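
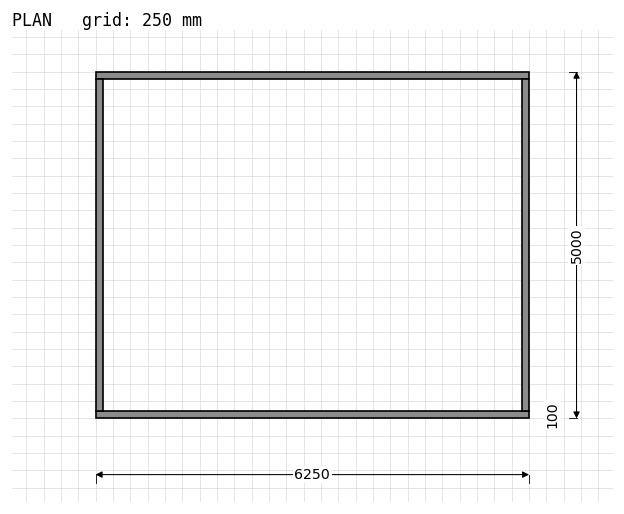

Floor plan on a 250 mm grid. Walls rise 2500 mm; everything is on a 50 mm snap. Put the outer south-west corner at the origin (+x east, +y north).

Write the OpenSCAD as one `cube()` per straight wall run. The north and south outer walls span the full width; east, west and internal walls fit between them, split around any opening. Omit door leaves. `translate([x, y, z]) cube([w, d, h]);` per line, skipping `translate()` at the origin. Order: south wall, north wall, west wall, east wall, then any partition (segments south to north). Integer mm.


cube([6250, 100, 2500]);
translate([0, 4900, 0]) cube([6250, 100, 2500]);
translate([0, 100, 0]) cube([100, 4800, 2500]);
translate([6150, 100, 0]) cube([100, 4800, 2500]);


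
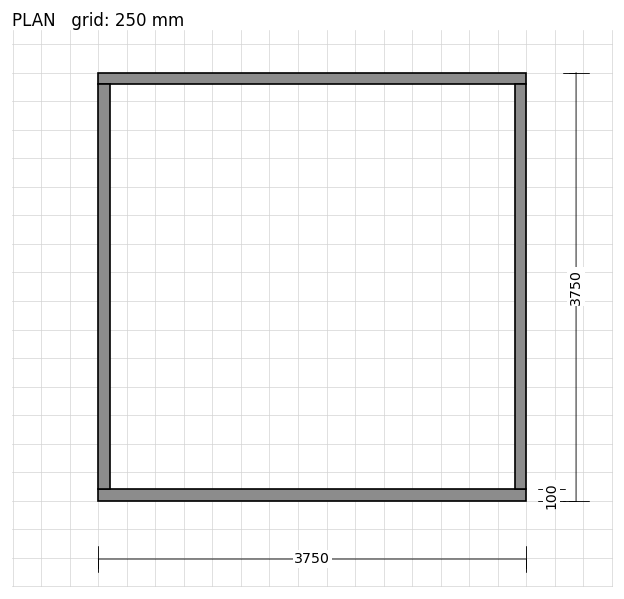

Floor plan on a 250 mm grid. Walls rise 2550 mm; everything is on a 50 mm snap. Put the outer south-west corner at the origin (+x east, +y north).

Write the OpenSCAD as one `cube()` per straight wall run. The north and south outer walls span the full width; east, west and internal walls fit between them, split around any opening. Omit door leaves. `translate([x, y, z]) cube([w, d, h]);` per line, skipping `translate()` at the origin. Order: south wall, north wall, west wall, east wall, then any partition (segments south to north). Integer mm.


cube([3750, 100, 2550]);
translate([0, 3650, 0]) cube([3750, 100, 2550]);
translate([0, 100, 0]) cube([100, 3550, 2550]);
translate([3650, 100, 0]) cube([100, 3550, 2550]);


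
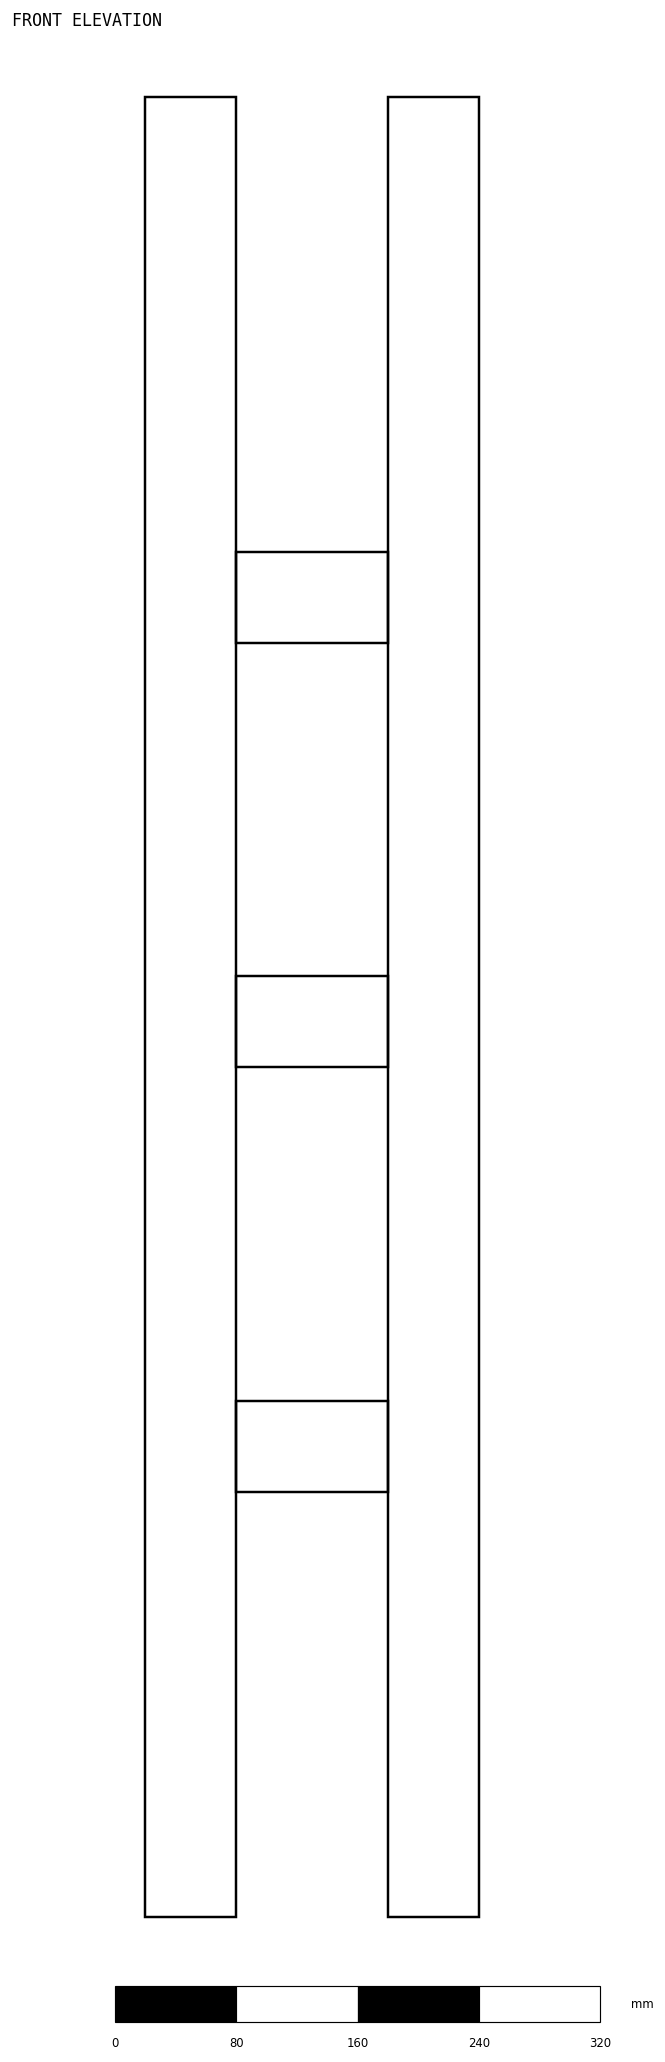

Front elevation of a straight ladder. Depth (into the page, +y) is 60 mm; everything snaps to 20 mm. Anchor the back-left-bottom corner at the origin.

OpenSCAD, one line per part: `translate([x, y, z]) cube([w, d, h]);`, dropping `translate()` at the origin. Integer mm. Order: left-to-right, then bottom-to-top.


cube([60, 60, 1200]);
translate([60, 0, 280]) cube([100, 60, 60]);
translate([60, 0, 560]) cube([100, 60, 60]);
translate([60, 0, 840]) cube([100, 60, 60]);
translate([160, 0, 0]) cube([60, 60, 1200]);


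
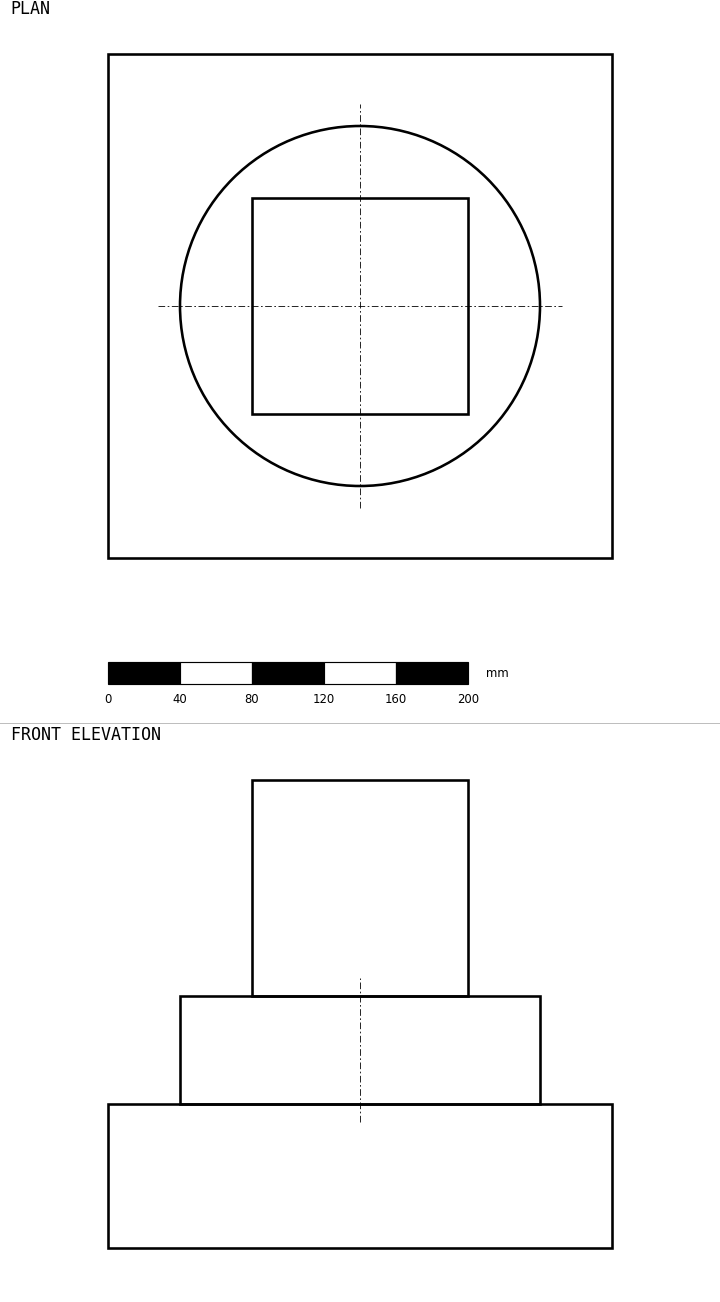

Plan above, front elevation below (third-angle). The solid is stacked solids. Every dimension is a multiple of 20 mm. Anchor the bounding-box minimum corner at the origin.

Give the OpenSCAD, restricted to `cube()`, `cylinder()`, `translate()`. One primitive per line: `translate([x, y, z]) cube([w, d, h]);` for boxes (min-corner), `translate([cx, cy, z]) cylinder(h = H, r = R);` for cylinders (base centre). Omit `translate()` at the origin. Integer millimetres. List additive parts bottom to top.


cube([280, 280, 80]);
translate([140, 140, 80]) cylinder(h = 60, r = 100);
translate([80, 80, 140]) cube([120, 120, 120]);


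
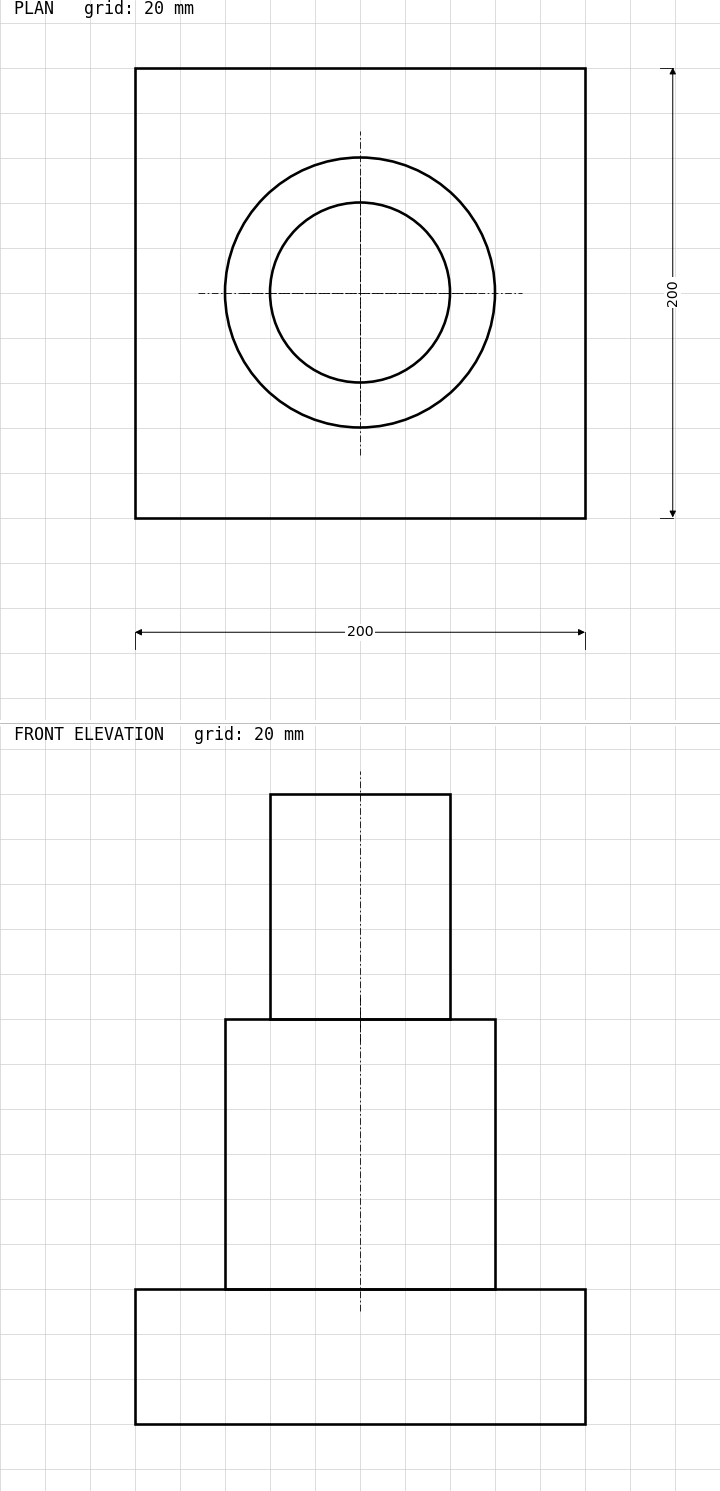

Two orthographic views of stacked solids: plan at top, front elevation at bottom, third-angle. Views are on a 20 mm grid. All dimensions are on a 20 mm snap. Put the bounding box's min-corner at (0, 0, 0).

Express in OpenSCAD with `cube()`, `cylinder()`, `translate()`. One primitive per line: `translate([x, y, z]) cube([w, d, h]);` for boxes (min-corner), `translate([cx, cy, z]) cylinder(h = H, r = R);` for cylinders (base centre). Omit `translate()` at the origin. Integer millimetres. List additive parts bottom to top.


cube([200, 200, 60]);
translate([100, 100, 60]) cylinder(h = 120, r = 60);
translate([100, 100, 180]) cylinder(h = 100, r = 40);


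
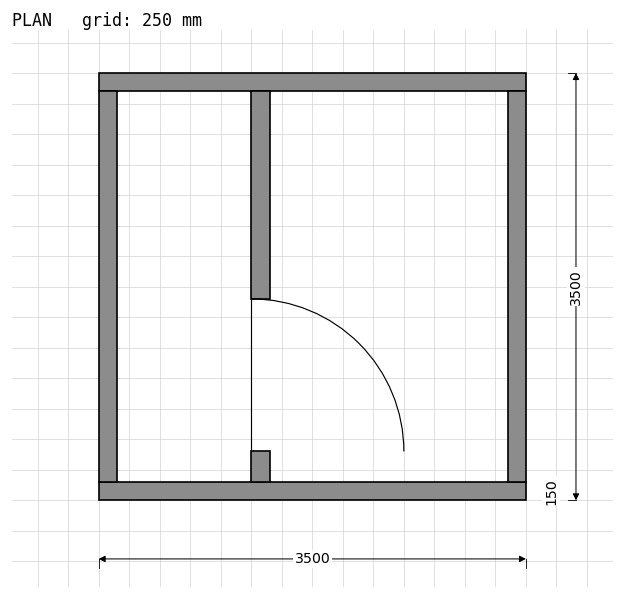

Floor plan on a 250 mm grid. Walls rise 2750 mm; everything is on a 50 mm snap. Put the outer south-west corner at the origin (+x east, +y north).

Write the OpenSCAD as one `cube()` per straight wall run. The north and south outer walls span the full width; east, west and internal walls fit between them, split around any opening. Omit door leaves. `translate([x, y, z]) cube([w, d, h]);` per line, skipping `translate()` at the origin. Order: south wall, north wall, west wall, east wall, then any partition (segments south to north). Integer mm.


cube([3500, 150, 2750]);
translate([0, 3350, 0]) cube([3500, 150, 2750]);
translate([0, 150, 0]) cube([150, 3200, 2750]);
translate([3350, 150, 0]) cube([150, 3200, 2750]);
translate([1250, 150, 0]) cube([150, 250, 2750]);
translate([1250, 1650, 0]) cube([150, 1700, 2750]);


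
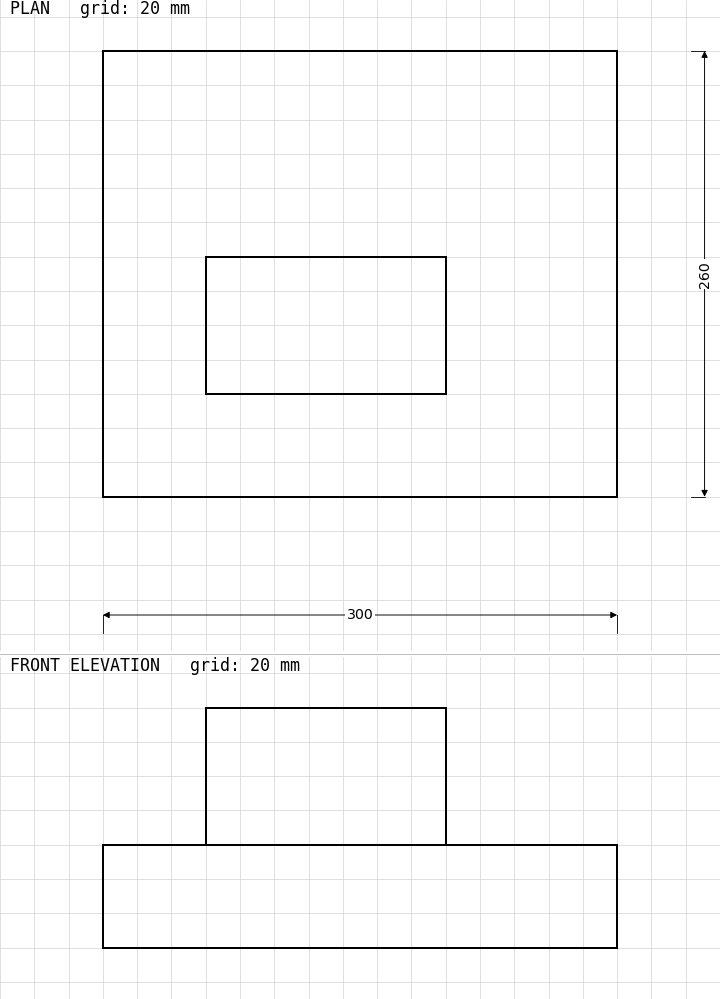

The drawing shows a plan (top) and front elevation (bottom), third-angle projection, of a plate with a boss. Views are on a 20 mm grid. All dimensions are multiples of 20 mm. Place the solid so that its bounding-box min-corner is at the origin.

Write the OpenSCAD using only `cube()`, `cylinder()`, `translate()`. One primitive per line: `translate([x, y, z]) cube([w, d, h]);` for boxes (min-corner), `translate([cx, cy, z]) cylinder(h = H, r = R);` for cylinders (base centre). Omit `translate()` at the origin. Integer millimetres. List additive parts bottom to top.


cube([300, 260, 60]);
translate([60, 60, 60]) cube([140, 80, 80]);


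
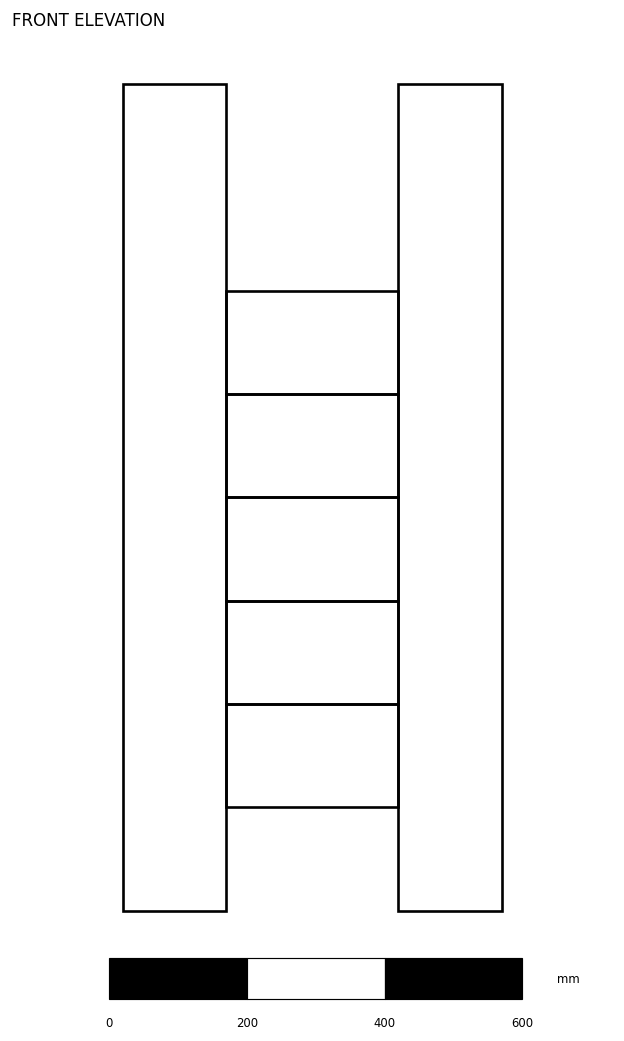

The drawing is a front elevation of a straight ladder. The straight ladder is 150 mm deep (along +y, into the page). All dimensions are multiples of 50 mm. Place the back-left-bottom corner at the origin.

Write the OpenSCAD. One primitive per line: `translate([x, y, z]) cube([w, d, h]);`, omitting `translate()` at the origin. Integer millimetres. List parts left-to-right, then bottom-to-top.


cube([150, 150, 1200]);
translate([150, 0, 150]) cube([250, 150, 150]);
translate([150, 0, 300]) cube([250, 150, 150]);
translate([150, 0, 450]) cube([250, 150, 150]);
translate([150, 0, 600]) cube([250, 150, 150]);
translate([150, 0, 750]) cube([250, 150, 150]);
translate([400, 0, 0]) cube([150, 150, 1200]);


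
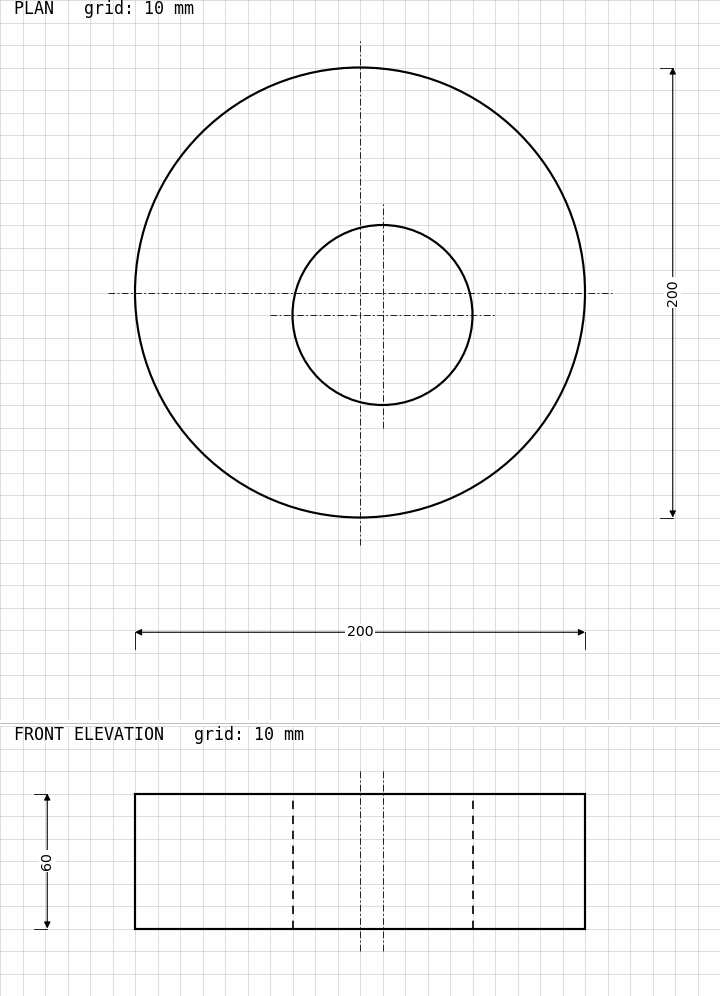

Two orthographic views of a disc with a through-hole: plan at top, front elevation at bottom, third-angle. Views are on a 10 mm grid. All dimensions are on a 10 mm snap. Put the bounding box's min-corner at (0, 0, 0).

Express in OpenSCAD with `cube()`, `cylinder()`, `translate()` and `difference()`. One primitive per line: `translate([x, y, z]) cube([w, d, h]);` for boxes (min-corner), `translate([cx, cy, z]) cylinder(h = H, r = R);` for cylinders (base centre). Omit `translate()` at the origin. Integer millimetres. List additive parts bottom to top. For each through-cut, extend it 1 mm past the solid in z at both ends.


difference() {
  translate([100, 100, 0]) cylinder(h = 60, r = 100);
  translate([110, 90, -1]) cylinder(h = 62, r = 40);
}


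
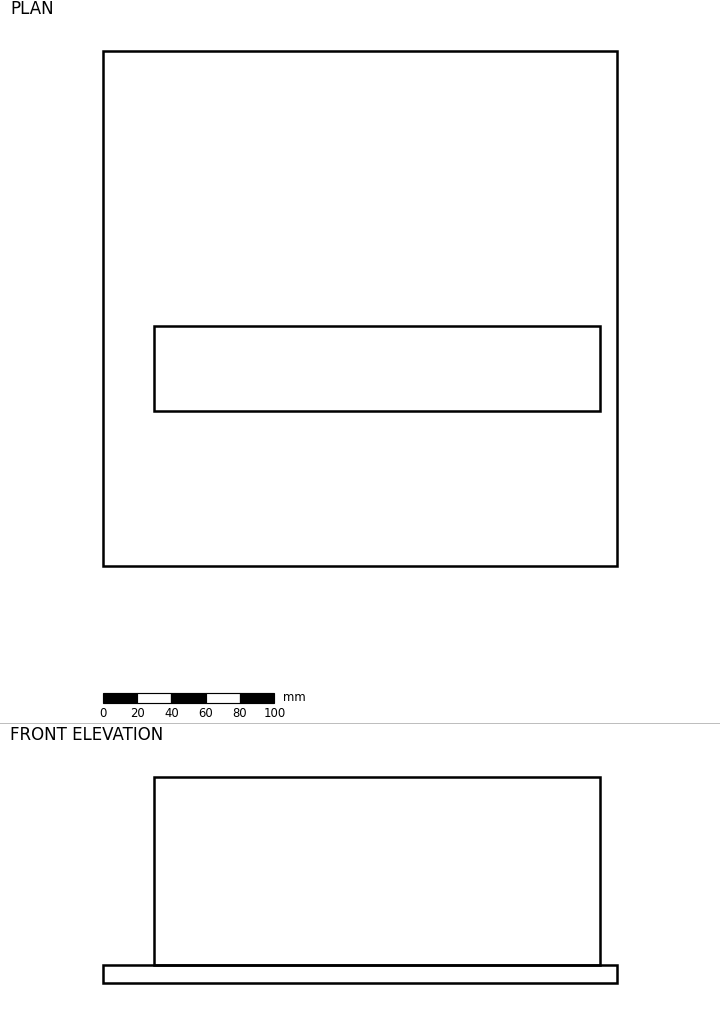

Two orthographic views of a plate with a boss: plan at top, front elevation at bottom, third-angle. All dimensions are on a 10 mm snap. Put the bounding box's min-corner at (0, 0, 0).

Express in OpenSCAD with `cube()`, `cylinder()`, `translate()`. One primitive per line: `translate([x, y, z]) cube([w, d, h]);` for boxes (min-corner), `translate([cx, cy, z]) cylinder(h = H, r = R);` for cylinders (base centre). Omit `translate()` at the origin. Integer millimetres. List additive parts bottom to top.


cube([300, 300, 10]);
translate([30, 90, 10]) cube([260, 50, 110]);


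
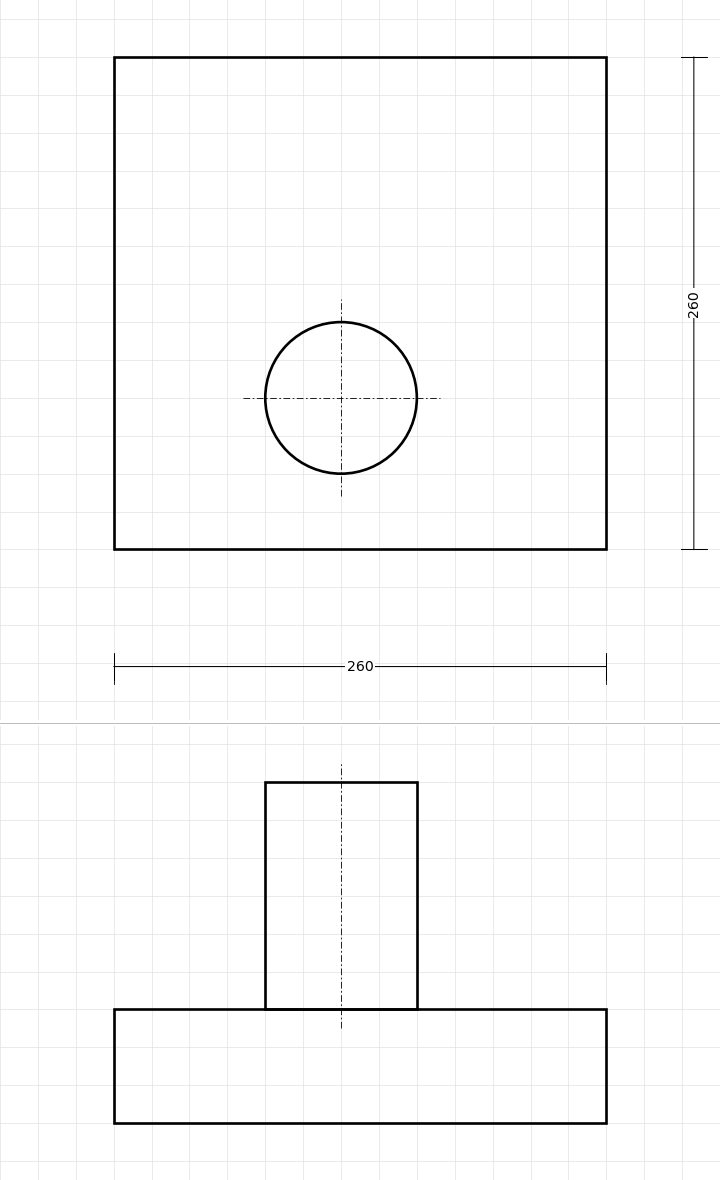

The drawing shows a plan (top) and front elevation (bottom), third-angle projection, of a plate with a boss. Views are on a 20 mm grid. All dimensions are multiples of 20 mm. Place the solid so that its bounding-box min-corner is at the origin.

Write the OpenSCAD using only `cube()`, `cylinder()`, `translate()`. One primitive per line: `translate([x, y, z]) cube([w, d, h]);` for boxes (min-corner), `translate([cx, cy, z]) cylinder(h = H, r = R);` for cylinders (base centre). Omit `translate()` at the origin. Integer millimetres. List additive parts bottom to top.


cube([260, 260, 60]);
translate([120, 80, 60]) cylinder(h = 120, r = 40);


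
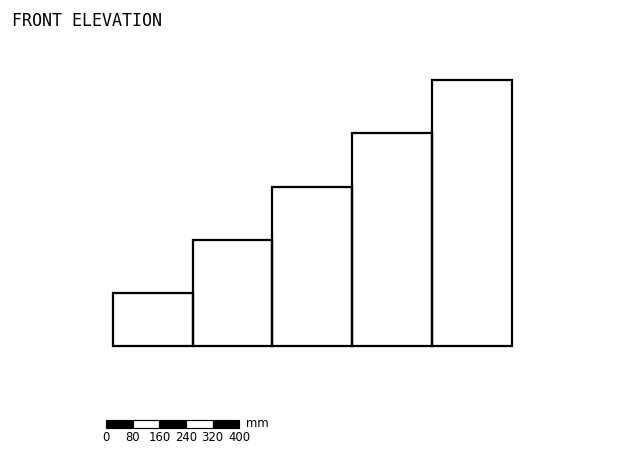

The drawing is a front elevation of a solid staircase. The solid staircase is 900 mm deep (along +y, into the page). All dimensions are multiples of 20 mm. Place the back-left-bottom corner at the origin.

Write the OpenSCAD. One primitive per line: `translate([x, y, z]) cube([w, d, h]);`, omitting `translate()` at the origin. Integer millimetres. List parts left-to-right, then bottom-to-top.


cube([240, 900, 160]);
translate([240, 0, 0]) cube([240, 900, 320]);
translate([480, 0, 0]) cube([240, 900, 480]);
translate([720, 0, 0]) cube([240, 900, 640]);
translate([960, 0, 0]) cube([240, 900, 800]);


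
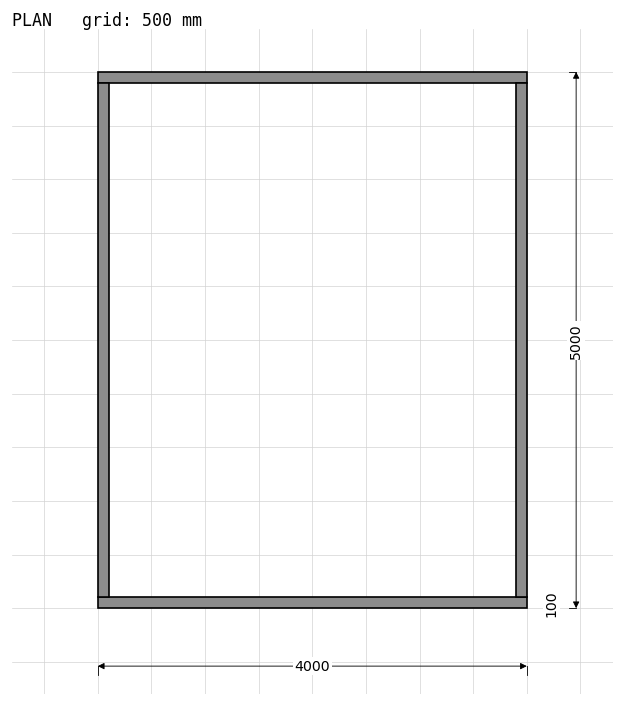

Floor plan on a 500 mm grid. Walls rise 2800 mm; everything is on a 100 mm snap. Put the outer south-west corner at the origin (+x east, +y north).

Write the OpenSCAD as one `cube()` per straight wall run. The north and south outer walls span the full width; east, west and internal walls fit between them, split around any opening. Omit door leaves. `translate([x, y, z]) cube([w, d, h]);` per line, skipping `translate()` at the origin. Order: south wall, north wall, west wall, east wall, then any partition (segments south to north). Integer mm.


cube([4000, 100, 2800]);
translate([0, 4900, 0]) cube([4000, 100, 2800]);
translate([0, 100, 0]) cube([100, 4800, 2800]);
translate([3900, 100, 0]) cube([100, 4800, 2800]);


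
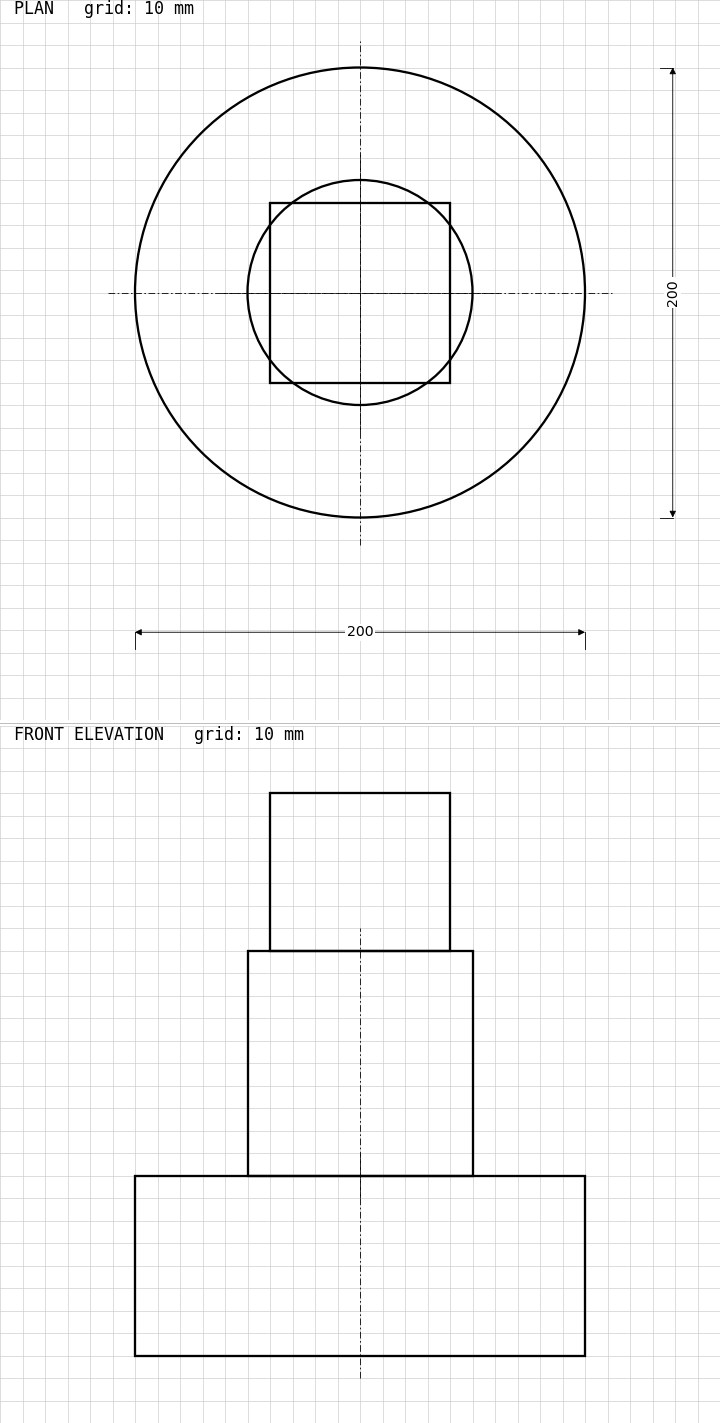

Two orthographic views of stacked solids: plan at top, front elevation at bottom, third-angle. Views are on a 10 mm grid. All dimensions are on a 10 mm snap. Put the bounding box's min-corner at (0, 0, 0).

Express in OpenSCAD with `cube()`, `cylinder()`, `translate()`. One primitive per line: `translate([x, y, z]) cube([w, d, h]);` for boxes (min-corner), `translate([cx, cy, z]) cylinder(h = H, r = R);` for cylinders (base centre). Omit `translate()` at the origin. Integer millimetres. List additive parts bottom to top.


translate([100, 100, 0]) cylinder(h = 80, r = 100);
translate([100, 100, 80]) cylinder(h = 100, r = 50);
translate([60, 60, 180]) cube([80, 80, 70]);


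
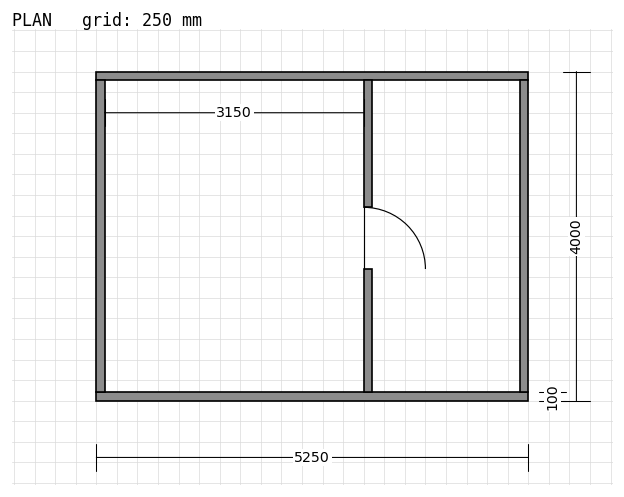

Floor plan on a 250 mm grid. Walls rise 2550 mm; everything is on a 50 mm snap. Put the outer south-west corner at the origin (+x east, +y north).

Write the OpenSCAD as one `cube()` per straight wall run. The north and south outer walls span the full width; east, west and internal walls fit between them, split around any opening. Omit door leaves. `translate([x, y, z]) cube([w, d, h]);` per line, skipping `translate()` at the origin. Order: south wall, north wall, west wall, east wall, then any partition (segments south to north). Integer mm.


cube([5250, 100, 2550]);
translate([0, 3900, 0]) cube([5250, 100, 2550]);
translate([0, 100, 0]) cube([100, 3800, 2550]);
translate([5150, 100, 0]) cube([100, 3800, 2550]);
translate([3250, 100, 0]) cube([100, 1500, 2550]);
translate([3250, 2350, 0]) cube([100, 1550, 2550]);


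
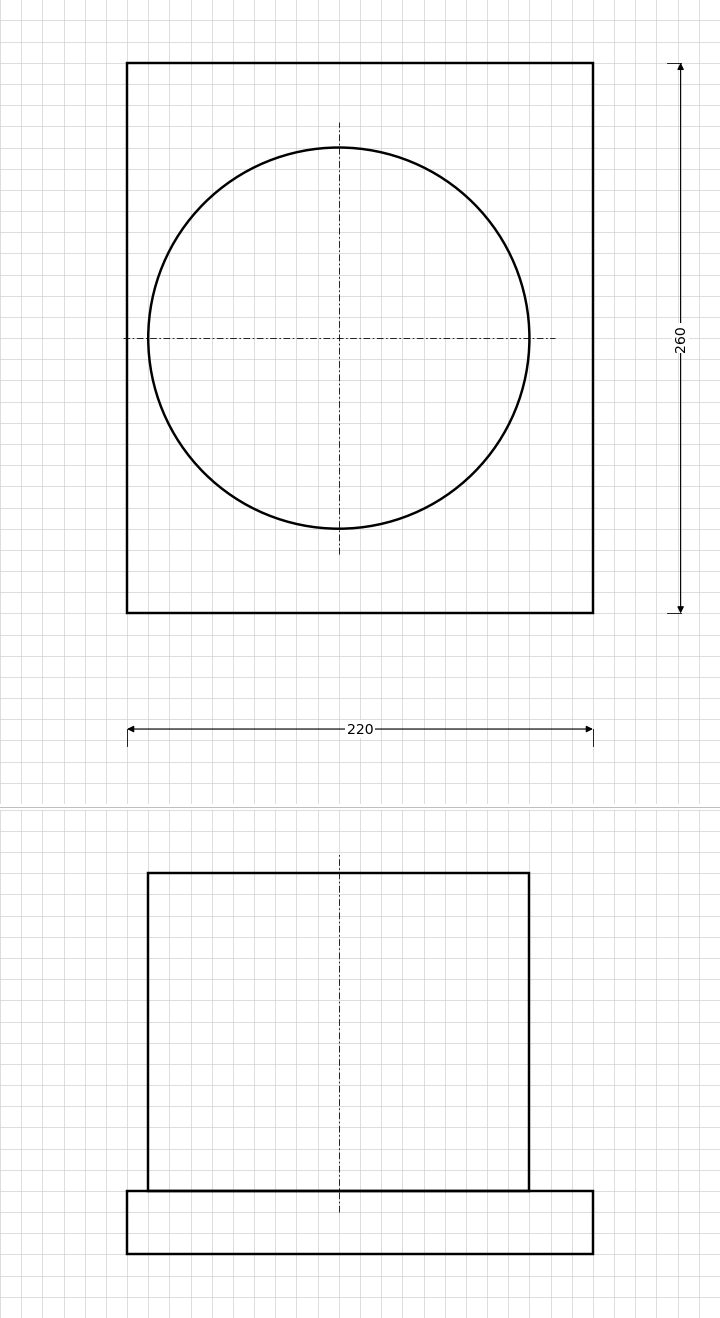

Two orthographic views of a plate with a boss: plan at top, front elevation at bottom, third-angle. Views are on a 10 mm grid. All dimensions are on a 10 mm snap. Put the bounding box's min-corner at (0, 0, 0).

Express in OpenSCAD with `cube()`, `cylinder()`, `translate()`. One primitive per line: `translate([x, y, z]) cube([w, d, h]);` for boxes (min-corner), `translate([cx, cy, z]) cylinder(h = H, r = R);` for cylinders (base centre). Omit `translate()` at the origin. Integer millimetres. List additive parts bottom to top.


cube([220, 260, 30]);
translate([100, 130, 30]) cylinder(h = 150, r = 90);


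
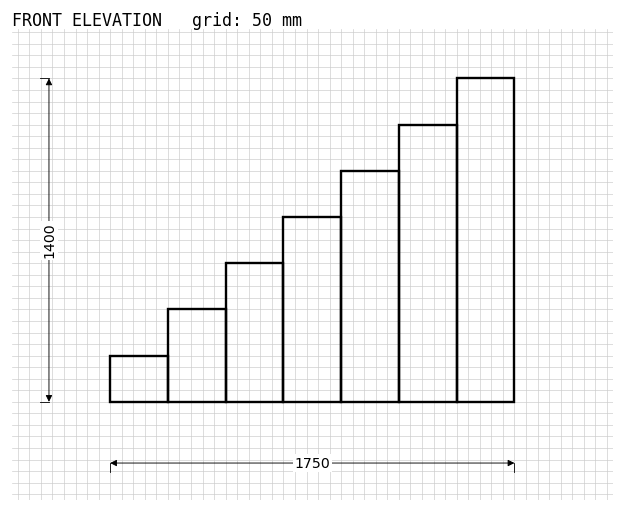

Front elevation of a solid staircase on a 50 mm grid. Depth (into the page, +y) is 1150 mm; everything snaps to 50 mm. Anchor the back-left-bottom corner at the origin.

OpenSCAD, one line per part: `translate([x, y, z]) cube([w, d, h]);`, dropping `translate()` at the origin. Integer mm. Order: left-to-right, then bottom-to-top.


cube([250, 1150, 200]);
translate([250, 0, 0]) cube([250, 1150, 400]);
translate([500, 0, 0]) cube([250, 1150, 600]);
translate([750, 0, 0]) cube([250, 1150, 800]);
translate([1000, 0, 0]) cube([250, 1150, 1000]);
translate([1250, 0, 0]) cube([250, 1150, 1200]);
translate([1500, 0, 0]) cube([250, 1150, 1400]);


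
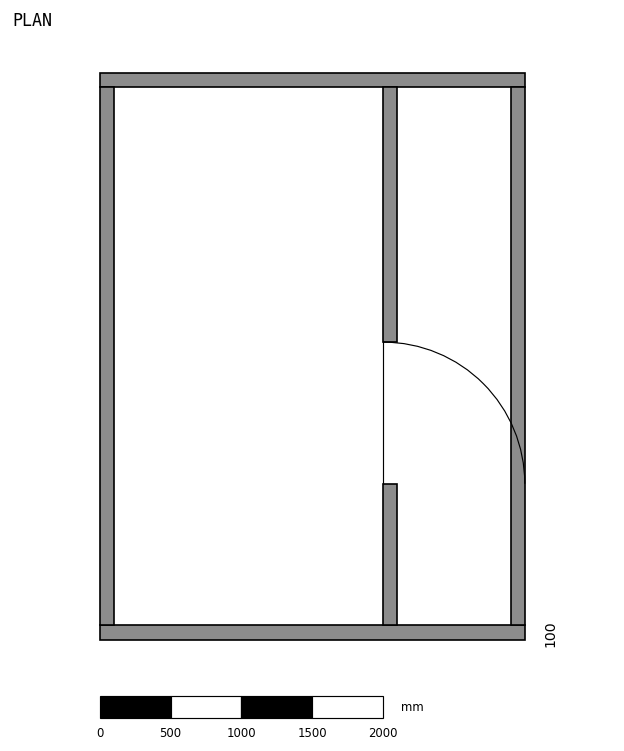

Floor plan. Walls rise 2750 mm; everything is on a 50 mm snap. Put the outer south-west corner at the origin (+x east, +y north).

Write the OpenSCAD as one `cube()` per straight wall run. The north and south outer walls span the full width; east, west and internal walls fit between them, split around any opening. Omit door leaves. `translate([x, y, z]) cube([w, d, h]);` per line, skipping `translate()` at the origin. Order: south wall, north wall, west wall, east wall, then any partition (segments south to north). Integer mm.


cube([3000, 100, 2750]);
translate([0, 3900, 0]) cube([3000, 100, 2750]);
translate([0, 100, 0]) cube([100, 3800, 2750]);
translate([2900, 100, 0]) cube([100, 3800, 2750]);
translate([2000, 100, 0]) cube([100, 1000, 2750]);
translate([2000, 2100, 0]) cube([100, 1800, 2750]);


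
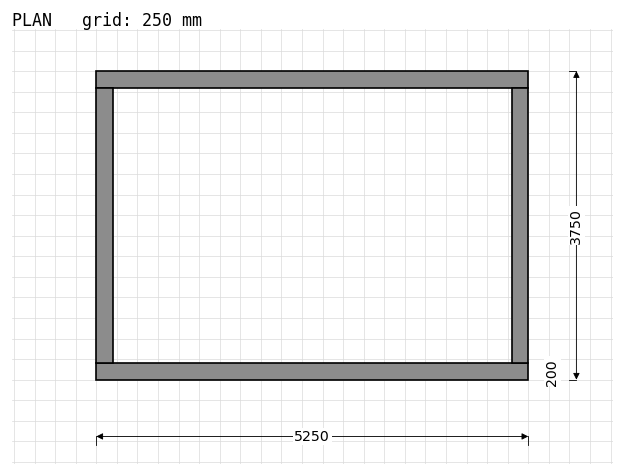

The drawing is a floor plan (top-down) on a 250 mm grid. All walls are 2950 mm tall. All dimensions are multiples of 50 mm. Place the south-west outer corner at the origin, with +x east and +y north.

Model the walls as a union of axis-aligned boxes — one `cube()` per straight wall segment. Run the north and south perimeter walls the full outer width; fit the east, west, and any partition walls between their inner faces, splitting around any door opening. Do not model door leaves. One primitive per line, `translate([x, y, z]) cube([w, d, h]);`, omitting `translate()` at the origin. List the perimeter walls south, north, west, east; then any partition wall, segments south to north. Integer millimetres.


cube([5250, 200, 2950]);
translate([0, 3550, 0]) cube([5250, 200, 2950]);
translate([0, 200, 0]) cube([200, 3350, 2950]);
translate([5050, 200, 0]) cube([200, 3350, 2950]);


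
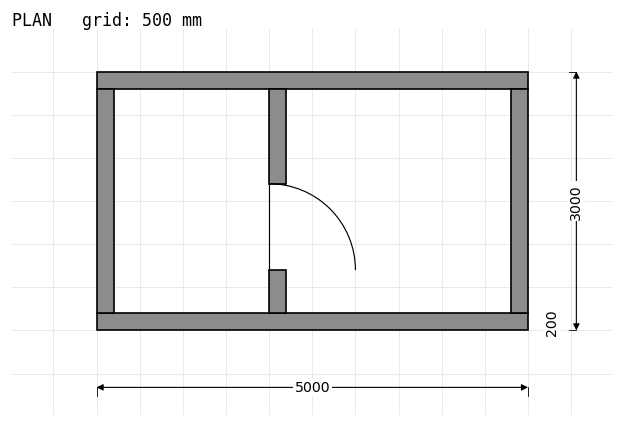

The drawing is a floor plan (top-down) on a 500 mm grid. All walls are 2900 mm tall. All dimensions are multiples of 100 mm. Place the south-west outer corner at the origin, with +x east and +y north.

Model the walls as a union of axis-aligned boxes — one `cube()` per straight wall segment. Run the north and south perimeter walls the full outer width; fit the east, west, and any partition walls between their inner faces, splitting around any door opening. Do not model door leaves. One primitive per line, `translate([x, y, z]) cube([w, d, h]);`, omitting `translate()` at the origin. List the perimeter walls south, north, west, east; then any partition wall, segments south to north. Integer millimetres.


cube([5000, 200, 2900]);
translate([0, 2800, 0]) cube([5000, 200, 2900]);
translate([0, 200, 0]) cube([200, 2600, 2900]);
translate([4800, 200, 0]) cube([200, 2600, 2900]);
translate([2000, 200, 0]) cube([200, 500, 2900]);
translate([2000, 1700, 0]) cube([200, 1100, 2900]);


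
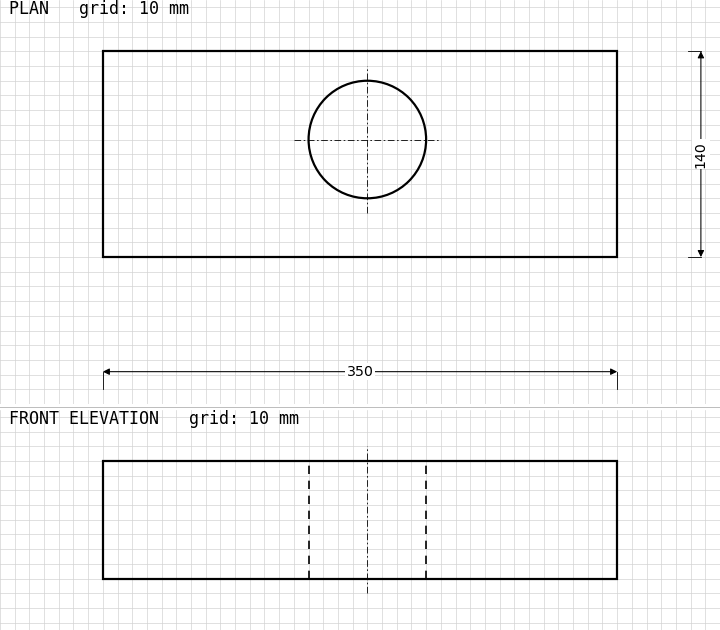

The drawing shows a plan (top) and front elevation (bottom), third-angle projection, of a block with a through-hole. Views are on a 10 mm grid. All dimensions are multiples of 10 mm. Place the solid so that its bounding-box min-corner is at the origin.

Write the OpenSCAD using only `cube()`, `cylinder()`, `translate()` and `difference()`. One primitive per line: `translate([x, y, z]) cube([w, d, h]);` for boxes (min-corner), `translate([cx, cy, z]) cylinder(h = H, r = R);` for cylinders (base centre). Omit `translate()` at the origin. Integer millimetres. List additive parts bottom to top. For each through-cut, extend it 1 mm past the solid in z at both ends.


difference() {
  cube([350, 140, 80]);
  translate([180, 80, -1]) cylinder(h = 82, r = 40);
}


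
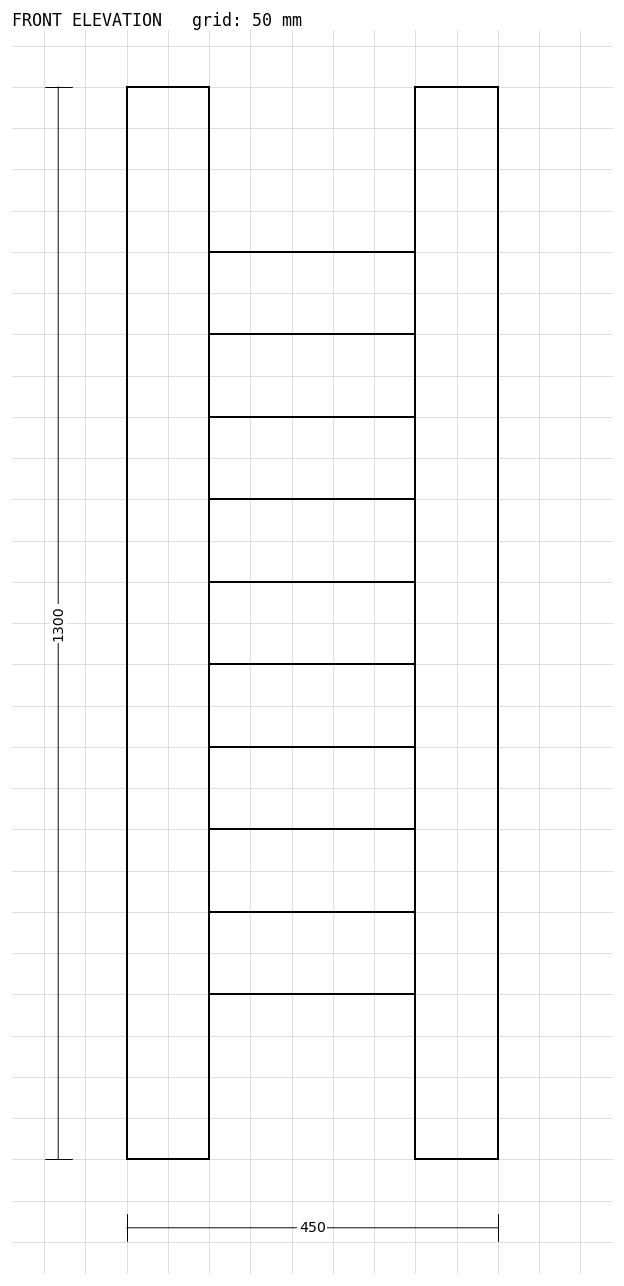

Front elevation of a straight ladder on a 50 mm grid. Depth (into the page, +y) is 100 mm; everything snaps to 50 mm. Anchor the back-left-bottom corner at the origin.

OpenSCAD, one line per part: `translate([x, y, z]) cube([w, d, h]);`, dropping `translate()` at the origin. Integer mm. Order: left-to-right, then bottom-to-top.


cube([100, 100, 1300]);
translate([100, 0, 200]) cube([250, 100, 100]);
translate([100, 0, 400]) cube([250, 100, 100]);
translate([100, 0, 600]) cube([250, 100, 100]);
translate([100, 0, 800]) cube([250, 100, 100]);
translate([100, 0, 1000]) cube([250, 100, 100]);
translate([350, 0, 0]) cube([100, 100, 1300]);


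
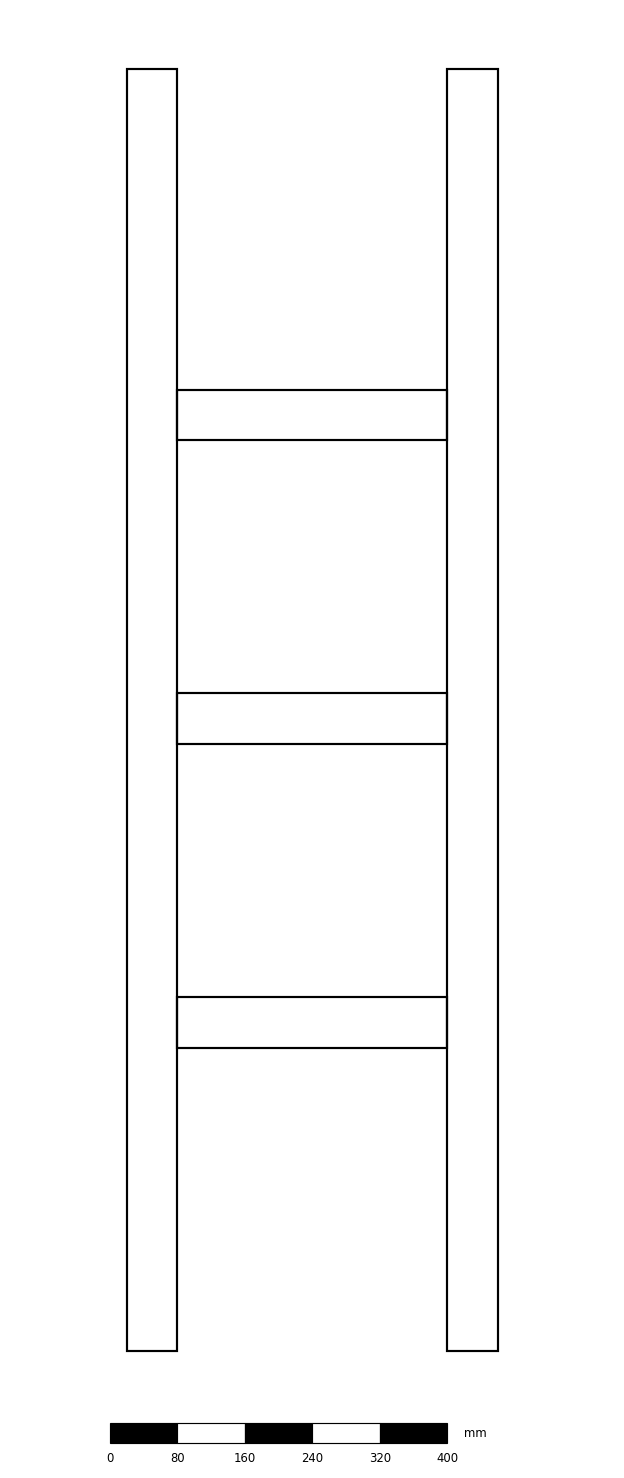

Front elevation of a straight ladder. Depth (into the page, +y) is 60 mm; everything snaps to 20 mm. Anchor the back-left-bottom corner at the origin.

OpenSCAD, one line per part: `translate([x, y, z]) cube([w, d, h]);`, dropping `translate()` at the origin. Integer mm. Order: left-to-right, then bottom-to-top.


cube([60, 60, 1520]);
translate([60, 0, 360]) cube([320, 60, 60]);
translate([60, 0, 720]) cube([320, 60, 60]);
translate([60, 0, 1080]) cube([320, 60, 60]);
translate([380, 0, 0]) cube([60, 60, 1520]);


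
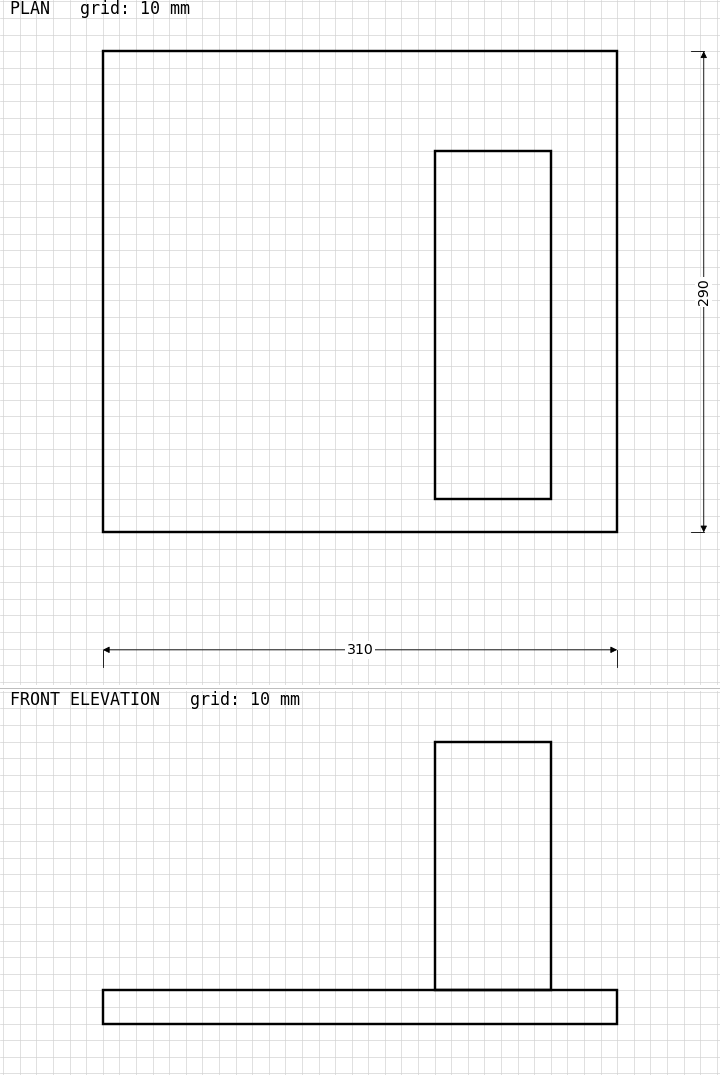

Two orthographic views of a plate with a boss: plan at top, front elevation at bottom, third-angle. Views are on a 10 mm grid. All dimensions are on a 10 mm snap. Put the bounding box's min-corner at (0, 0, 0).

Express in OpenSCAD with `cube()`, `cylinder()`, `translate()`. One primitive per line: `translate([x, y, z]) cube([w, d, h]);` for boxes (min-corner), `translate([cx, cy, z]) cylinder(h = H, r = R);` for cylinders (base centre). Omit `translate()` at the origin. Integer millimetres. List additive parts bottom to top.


cube([310, 290, 20]);
translate([200, 20, 20]) cube([70, 210, 150]);


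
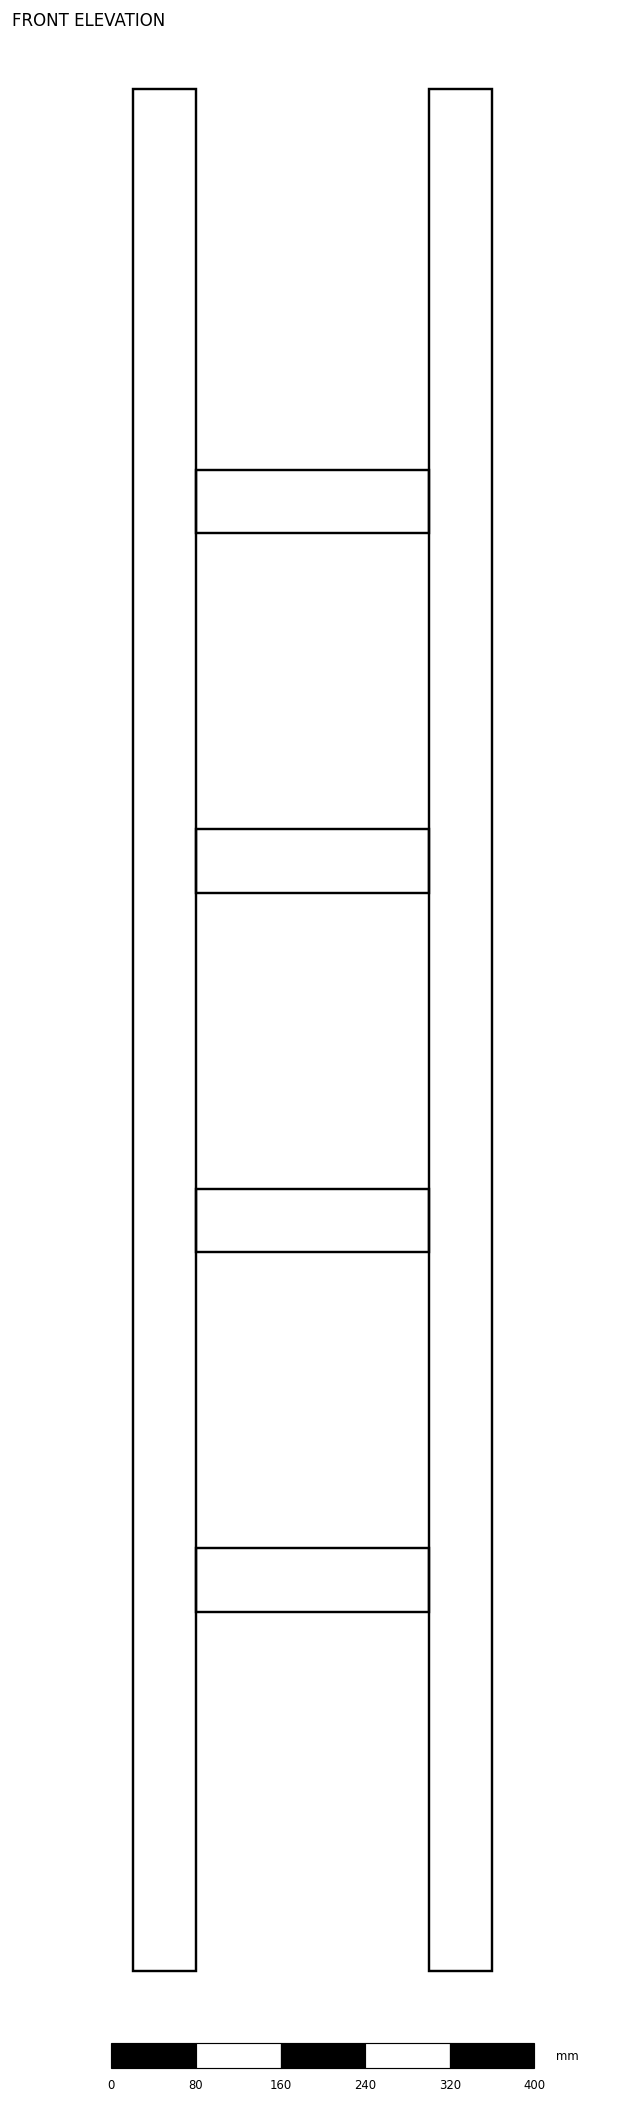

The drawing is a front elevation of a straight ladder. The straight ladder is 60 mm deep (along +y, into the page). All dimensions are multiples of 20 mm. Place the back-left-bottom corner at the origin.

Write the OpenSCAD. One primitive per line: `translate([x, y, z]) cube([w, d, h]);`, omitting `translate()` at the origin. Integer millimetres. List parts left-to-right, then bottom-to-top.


cube([60, 60, 1780]);
translate([60, 0, 340]) cube([220, 60, 60]);
translate([60, 0, 680]) cube([220, 60, 60]);
translate([60, 0, 1020]) cube([220, 60, 60]);
translate([60, 0, 1360]) cube([220, 60, 60]);
translate([280, 0, 0]) cube([60, 60, 1780]);


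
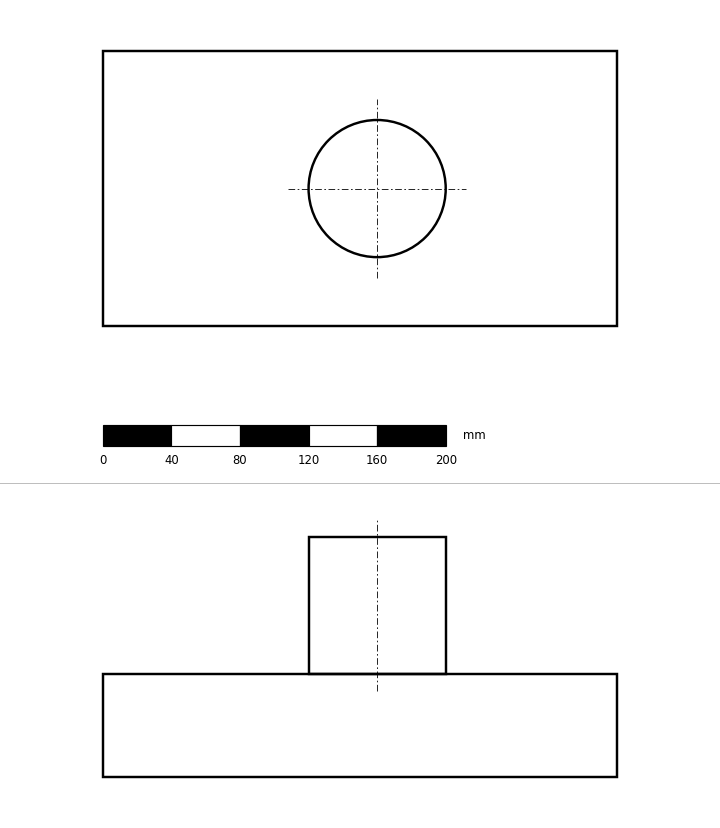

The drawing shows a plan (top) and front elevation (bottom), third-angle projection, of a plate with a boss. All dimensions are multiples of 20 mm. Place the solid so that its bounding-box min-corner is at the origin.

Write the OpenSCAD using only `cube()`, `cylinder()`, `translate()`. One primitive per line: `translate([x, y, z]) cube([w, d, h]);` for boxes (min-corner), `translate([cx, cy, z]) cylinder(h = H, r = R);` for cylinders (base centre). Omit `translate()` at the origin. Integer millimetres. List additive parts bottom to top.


cube([300, 160, 60]);
translate([160, 80, 60]) cylinder(h = 80, r = 40);


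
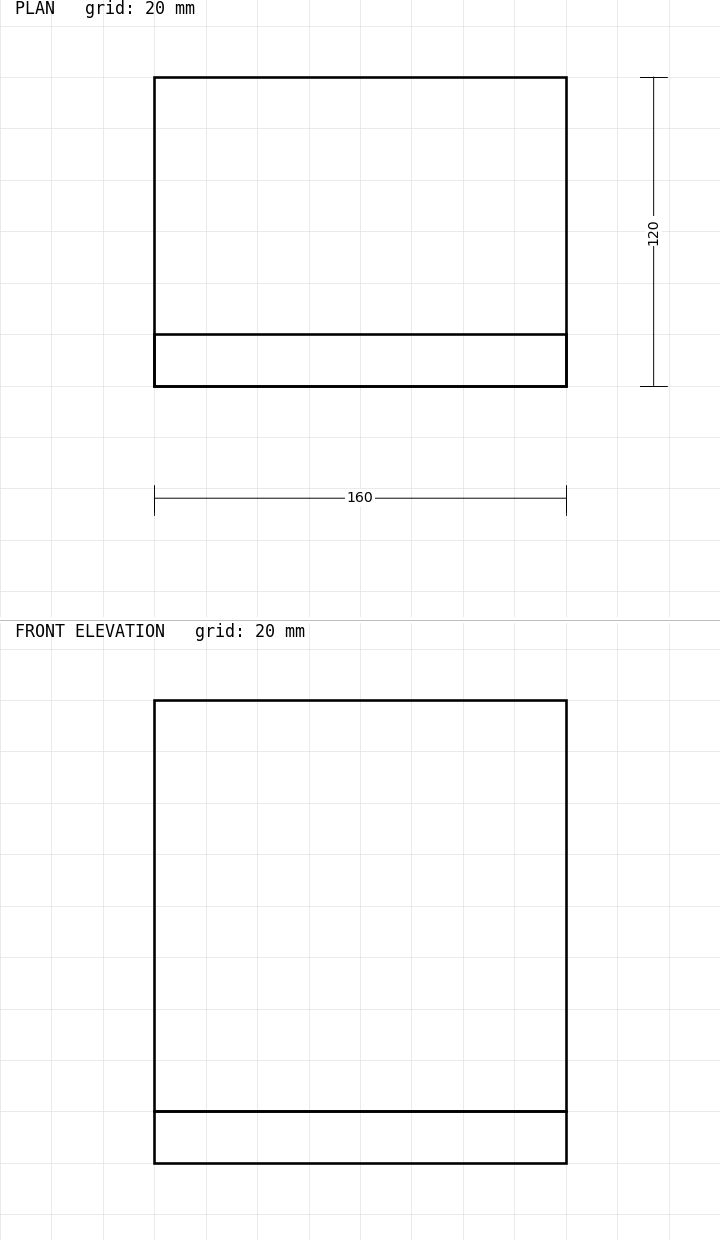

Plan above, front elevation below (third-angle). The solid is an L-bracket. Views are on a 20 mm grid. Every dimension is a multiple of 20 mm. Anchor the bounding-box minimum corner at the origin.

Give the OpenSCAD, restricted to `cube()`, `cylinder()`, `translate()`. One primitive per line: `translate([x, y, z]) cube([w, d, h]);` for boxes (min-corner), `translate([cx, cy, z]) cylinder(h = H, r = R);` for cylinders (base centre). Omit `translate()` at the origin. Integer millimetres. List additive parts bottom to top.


cube([160, 120, 20]);
translate([0, 0, 20]) cube([160, 20, 160]);


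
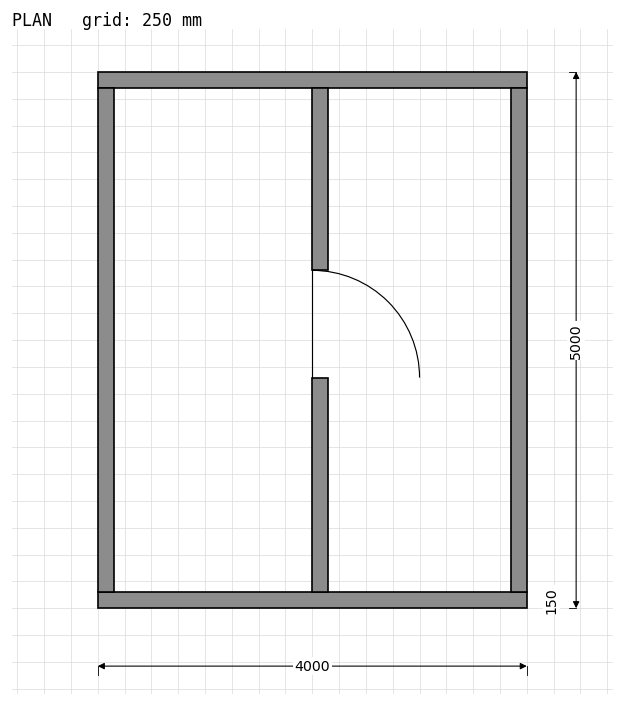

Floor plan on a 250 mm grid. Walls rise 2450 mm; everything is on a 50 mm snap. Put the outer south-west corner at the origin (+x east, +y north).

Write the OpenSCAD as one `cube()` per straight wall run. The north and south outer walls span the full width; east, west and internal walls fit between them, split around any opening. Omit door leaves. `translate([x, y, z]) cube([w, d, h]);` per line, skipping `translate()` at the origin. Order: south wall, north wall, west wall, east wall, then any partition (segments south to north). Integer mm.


cube([4000, 150, 2450]);
translate([0, 4850, 0]) cube([4000, 150, 2450]);
translate([0, 150, 0]) cube([150, 4700, 2450]);
translate([3850, 150, 0]) cube([150, 4700, 2450]);
translate([2000, 150, 0]) cube([150, 2000, 2450]);
translate([2000, 3150, 0]) cube([150, 1700, 2450]);


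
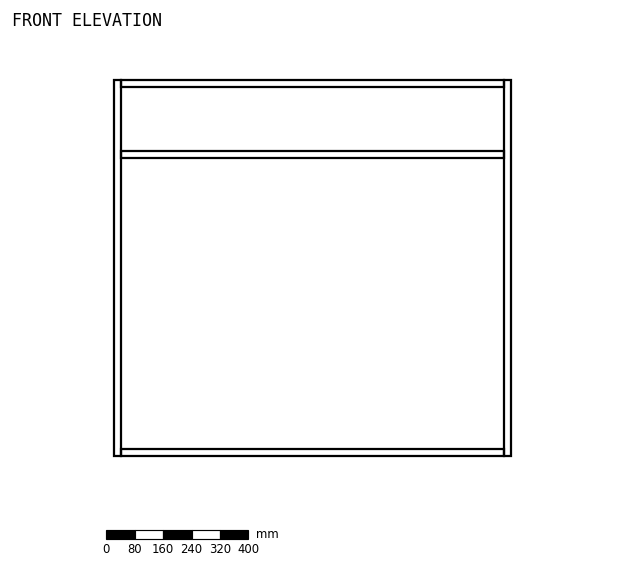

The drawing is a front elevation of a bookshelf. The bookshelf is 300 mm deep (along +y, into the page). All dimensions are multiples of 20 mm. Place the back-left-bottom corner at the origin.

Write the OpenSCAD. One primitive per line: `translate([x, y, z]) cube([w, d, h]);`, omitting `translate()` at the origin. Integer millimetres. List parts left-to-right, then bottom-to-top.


cube([20, 300, 1060]);
translate([20, 0, 0]) cube([1080, 300, 20]);
translate([20, 0, 840]) cube([1080, 300, 20]);
translate([20, 0, 1040]) cube([1080, 300, 20]);
translate([1100, 0, 0]) cube([20, 300, 1060]);


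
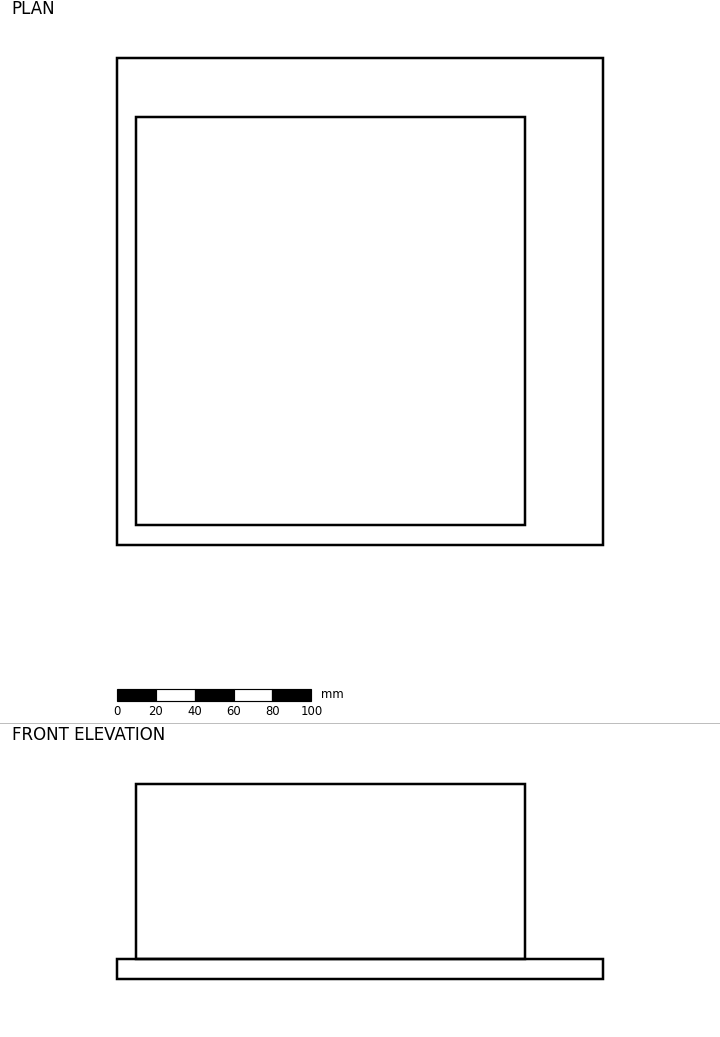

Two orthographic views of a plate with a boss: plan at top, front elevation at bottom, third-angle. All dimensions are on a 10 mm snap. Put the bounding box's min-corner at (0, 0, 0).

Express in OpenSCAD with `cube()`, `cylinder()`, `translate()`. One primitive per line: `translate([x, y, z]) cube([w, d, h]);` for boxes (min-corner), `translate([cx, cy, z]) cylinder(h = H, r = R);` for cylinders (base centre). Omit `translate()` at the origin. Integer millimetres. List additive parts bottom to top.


cube([250, 250, 10]);
translate([10, 10, 10]) cube([200, 210, 90]);


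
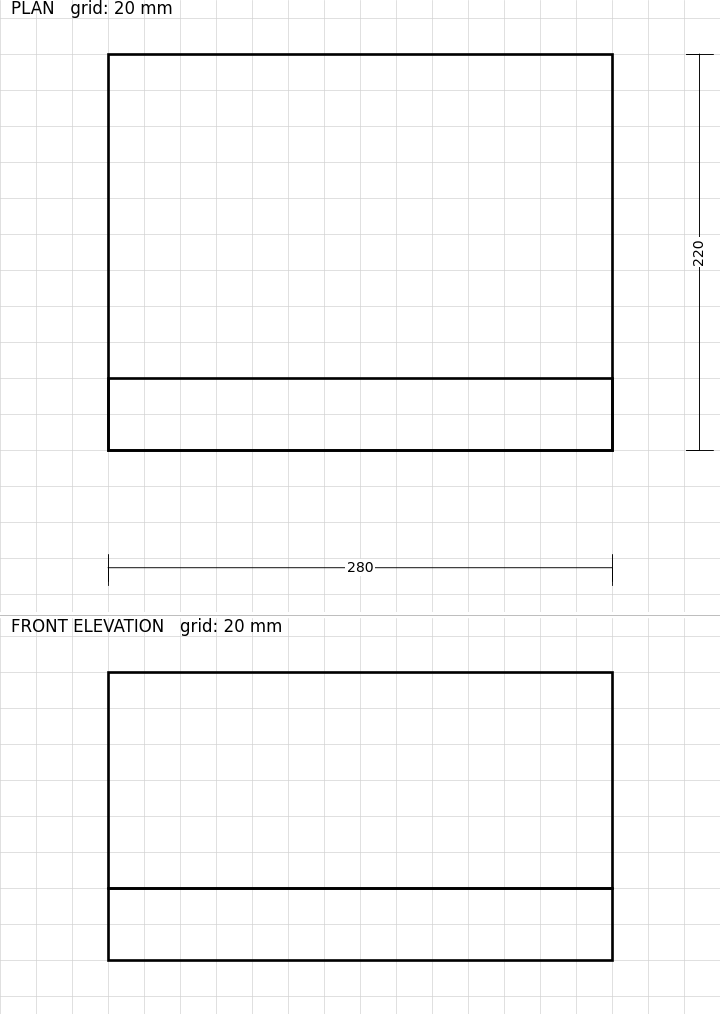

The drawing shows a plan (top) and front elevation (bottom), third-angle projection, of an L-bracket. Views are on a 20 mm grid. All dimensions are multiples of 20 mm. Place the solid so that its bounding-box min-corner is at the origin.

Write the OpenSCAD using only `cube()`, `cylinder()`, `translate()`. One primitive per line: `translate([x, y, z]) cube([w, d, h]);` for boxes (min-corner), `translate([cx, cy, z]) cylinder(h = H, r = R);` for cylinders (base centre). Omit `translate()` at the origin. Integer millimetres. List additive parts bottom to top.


cube([280, 220, 40]);
translate([0, 0, 40]) cube([280, 40, 120]);


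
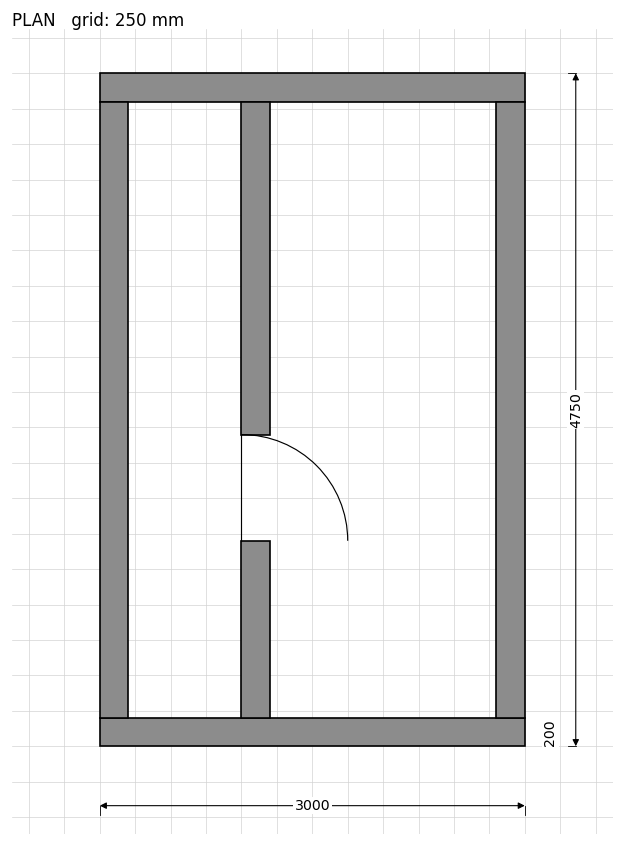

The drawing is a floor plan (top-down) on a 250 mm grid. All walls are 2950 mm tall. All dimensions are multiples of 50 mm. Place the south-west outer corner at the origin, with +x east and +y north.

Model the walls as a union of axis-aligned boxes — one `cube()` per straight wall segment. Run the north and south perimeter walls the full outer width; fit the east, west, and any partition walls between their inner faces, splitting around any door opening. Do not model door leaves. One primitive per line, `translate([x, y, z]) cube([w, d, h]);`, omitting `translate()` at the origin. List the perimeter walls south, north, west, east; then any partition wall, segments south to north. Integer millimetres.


cube([3000, 200, 2950]);
translate([0, 4550, 0]) cube([3000, 200, 2950]);
translate([0, 200, 0]) cube([200, 4350, 2950]);
translate([2800, 200, 0]) cube([200, 4350, 2950]);
translate([1000, 200, 0]) cube([200, 1250, 2950]);
translate([1000, 2200, 0]) cube([200, 2350, 2950]);


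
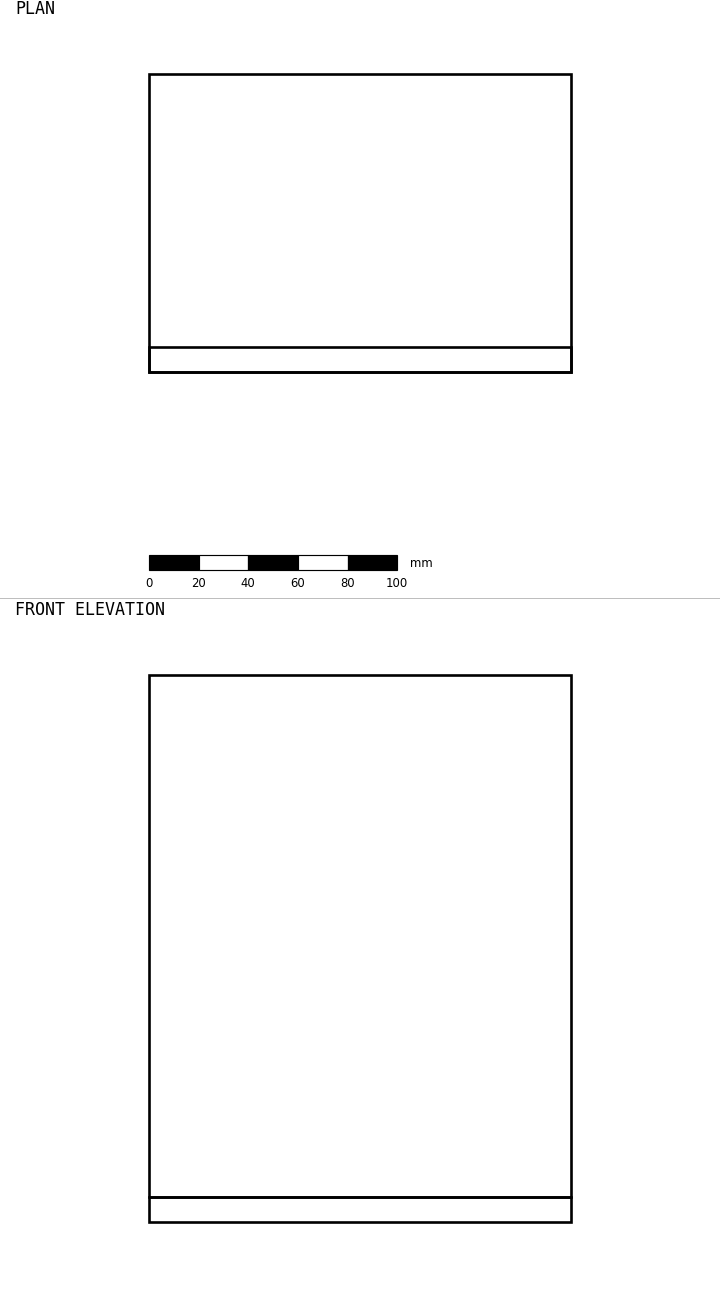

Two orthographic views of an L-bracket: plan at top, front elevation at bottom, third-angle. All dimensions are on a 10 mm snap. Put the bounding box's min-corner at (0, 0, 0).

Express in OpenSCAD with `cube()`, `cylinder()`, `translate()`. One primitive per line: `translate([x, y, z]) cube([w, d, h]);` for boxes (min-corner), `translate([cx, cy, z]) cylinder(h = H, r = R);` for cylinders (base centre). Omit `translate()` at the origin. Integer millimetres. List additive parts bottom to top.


cube([170, 120, 10]);
translate([0, 0, 10]) cube([170, 10, 210]);


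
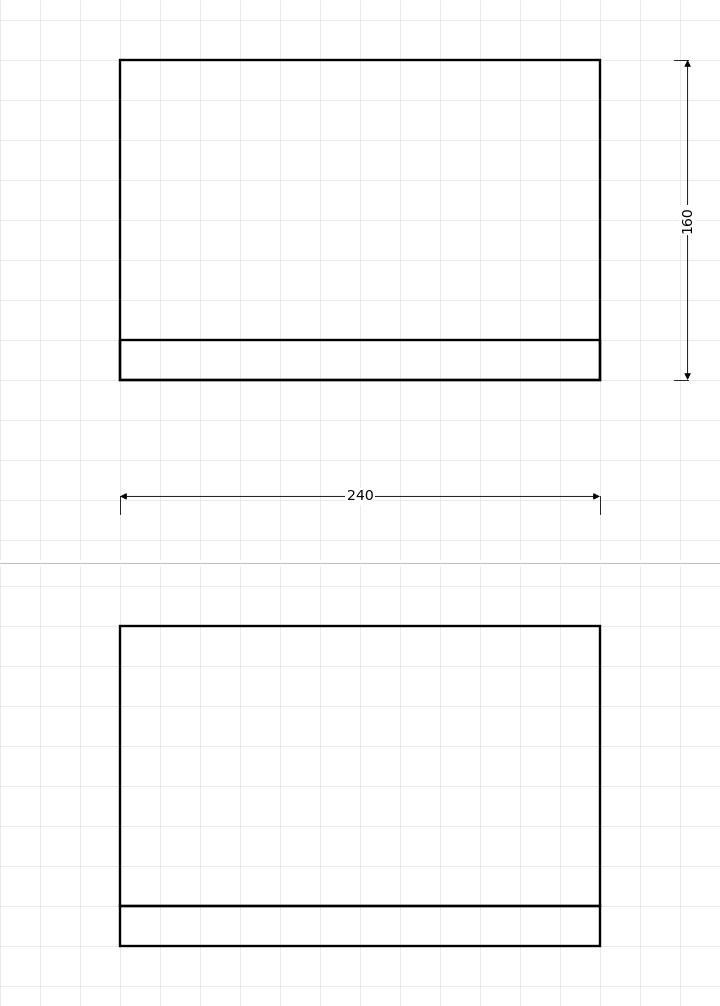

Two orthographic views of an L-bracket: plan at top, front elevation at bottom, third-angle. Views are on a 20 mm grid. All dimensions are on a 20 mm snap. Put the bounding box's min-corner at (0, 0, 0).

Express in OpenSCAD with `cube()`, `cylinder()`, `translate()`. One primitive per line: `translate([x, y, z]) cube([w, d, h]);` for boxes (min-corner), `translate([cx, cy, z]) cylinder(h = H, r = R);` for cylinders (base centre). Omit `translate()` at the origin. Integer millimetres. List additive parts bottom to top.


cube([240, 160, 20]);
translate([0, 0, 20]) cube([240, 20, 140]);
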